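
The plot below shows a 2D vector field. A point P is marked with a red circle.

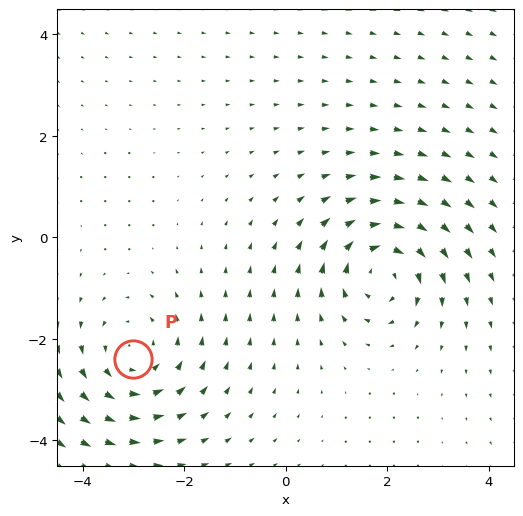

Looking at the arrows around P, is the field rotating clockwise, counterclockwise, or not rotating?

Near P at (-3.0, -2.4) the arrows circulate counterclockwise. The curl (z-component) there is about +4; positive curl means counterclockwise rotation.

counterclockwise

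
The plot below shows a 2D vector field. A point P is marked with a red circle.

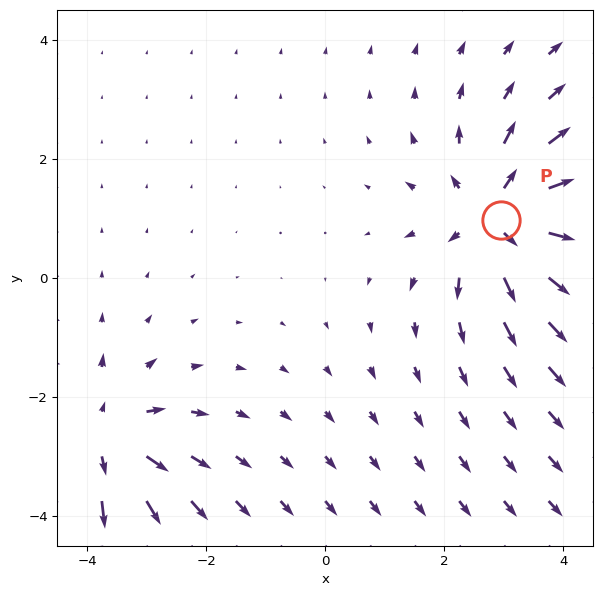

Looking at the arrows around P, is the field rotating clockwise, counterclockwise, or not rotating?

Near P at (3.0, 1.0) the arrows show no circulation. The curl there is ≈0.

not rotating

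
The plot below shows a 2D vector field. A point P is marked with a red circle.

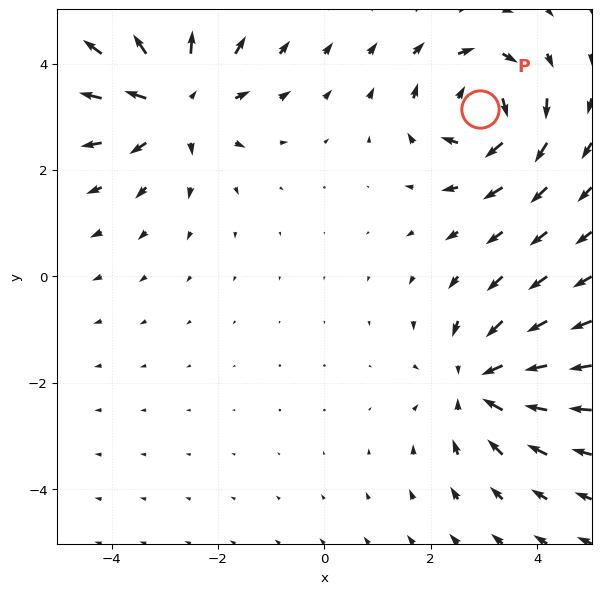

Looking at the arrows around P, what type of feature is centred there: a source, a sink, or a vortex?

At P (2.9, 3.1) the arrows circulate clockwise. Divergence ≈0, curl about -5 — near-zero divergence with nonzero curl is a vortex.

vortex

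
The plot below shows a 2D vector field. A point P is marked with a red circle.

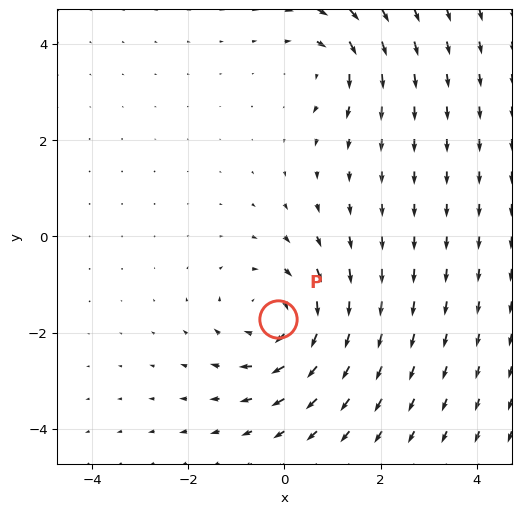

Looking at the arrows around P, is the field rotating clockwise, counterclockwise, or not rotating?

clockwise

Near P at (-0.1, -1.7) the arrows circulate clockwise. The curl (z-component) there is about -4; negative curl means clockwise rotation.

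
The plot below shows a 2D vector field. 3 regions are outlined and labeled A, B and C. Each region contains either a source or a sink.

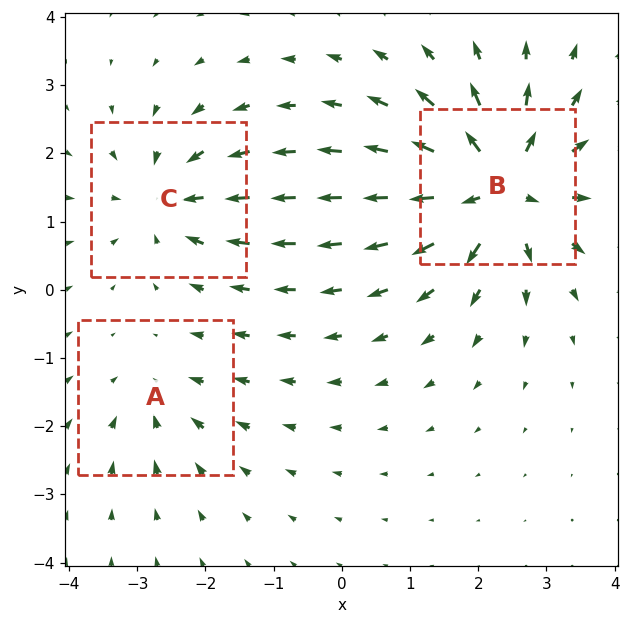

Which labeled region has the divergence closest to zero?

A

Divergence at each region's feature centre — A: about -2, B: about +6, C: about -4. Region A is closest to zero.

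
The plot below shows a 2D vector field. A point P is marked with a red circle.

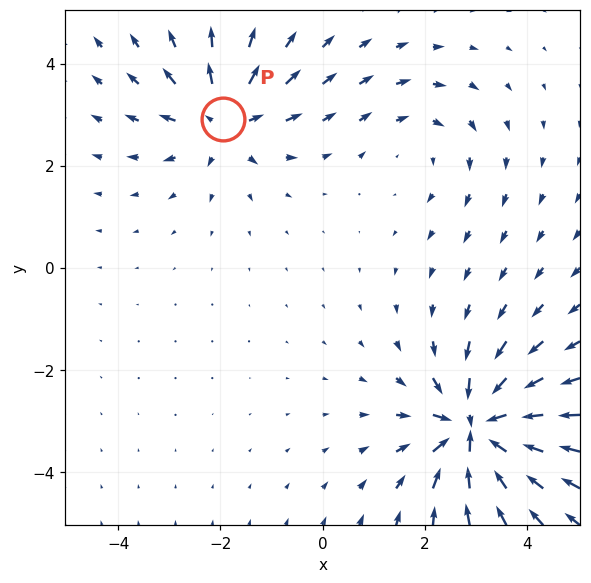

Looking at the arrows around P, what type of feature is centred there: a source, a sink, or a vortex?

source

At P (-1.9, 2.9) the arrows spread outward. Divergence about +4, curl ≈0 — positive divergence with near-zero curl is a source.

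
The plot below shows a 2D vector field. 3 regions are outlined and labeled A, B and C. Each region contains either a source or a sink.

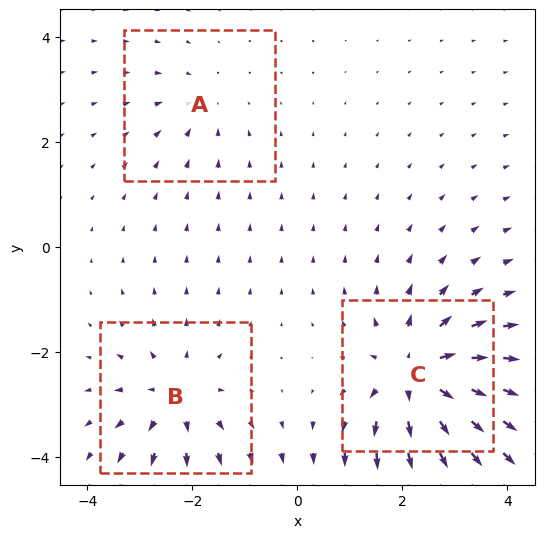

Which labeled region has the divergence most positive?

C

Divergence at each region's feature centre — A: about -2, B: about +4, C: about +6. Region C is most positive.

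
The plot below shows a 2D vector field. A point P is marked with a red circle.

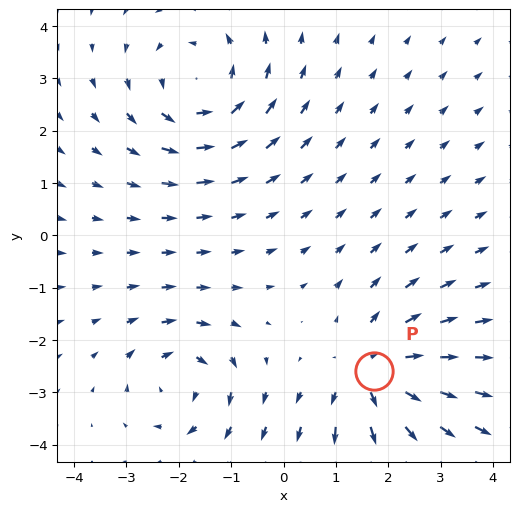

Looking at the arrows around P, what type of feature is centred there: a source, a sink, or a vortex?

At P (1.7, -2.6) the arrows spread outward. Divergence about +4, curl ≈0 — positive divergence with near-zero curl is a source.

source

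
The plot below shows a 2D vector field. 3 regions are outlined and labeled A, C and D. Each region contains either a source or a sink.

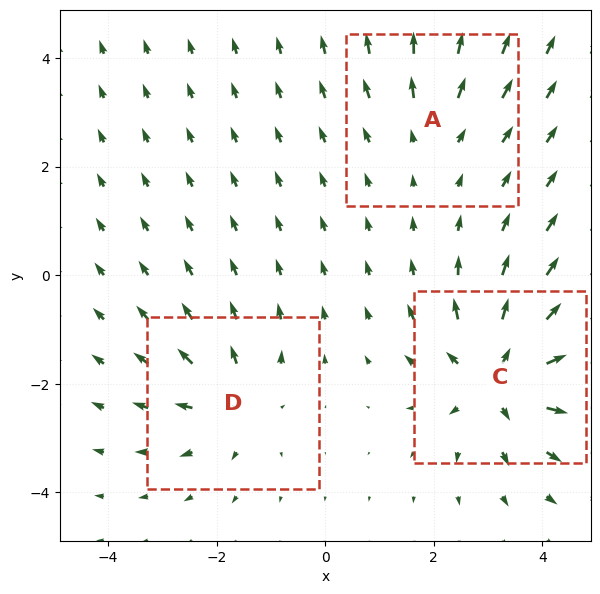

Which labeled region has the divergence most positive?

Divergence at each region's feature centre — A: about +2, C: about +6, D: about +4. Region C is most positive.

C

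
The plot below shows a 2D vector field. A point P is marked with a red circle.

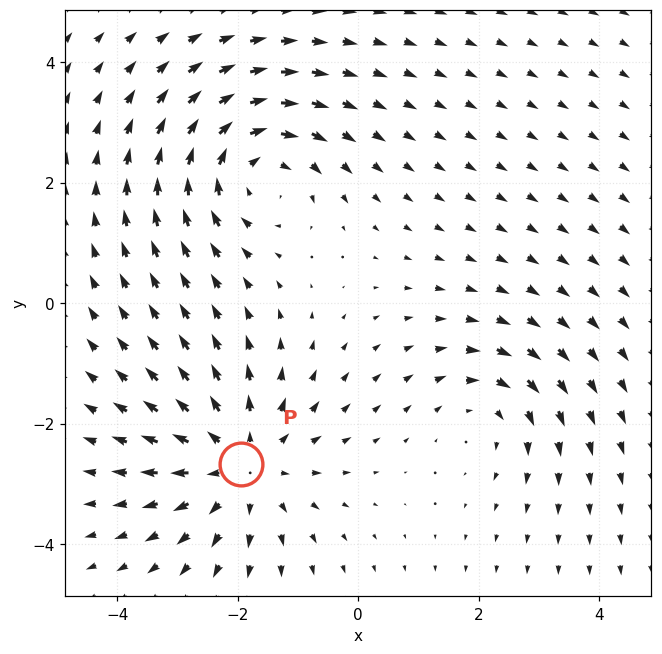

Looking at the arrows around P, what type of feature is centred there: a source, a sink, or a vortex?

At P (-1.9, -2.7) the arrows spread outward. Divergence about +4, curl ≈0 — positive divergence with near-zero curl is a source.

source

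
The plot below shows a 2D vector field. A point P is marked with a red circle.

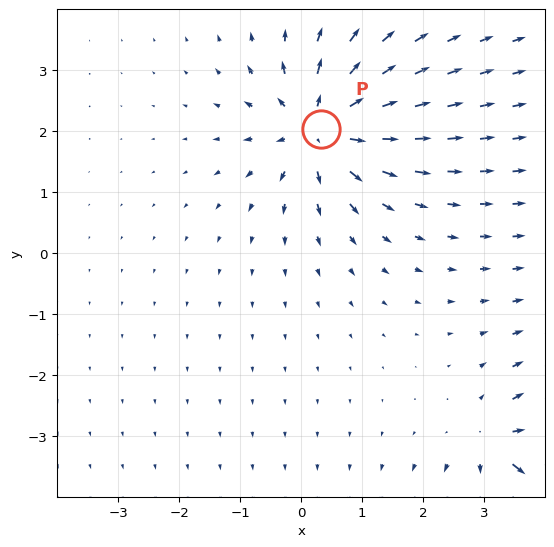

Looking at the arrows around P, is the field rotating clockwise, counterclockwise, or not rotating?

Near P at (0.3, 2.0) the arrows show no circulation. The curl there is ≈0.

not rotating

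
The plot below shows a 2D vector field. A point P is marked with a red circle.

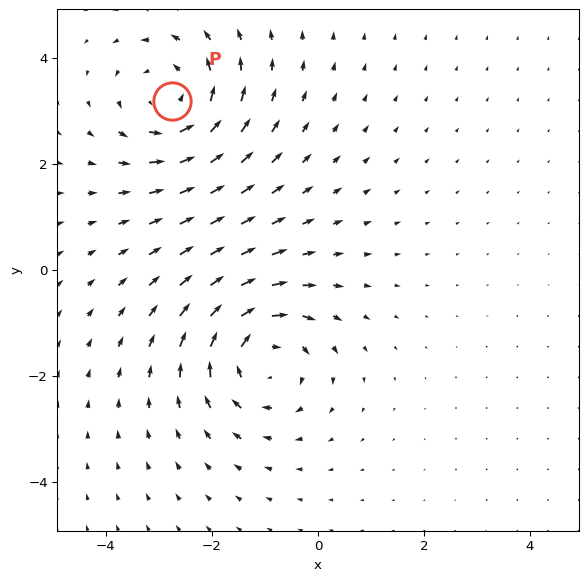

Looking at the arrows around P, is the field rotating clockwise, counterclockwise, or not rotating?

counterclockwise

Near P at (-2.8, 3.2) the arrows circulate counterclockwise. The curl (z-component) there is about +4; positive curl means counterclockwise rotation.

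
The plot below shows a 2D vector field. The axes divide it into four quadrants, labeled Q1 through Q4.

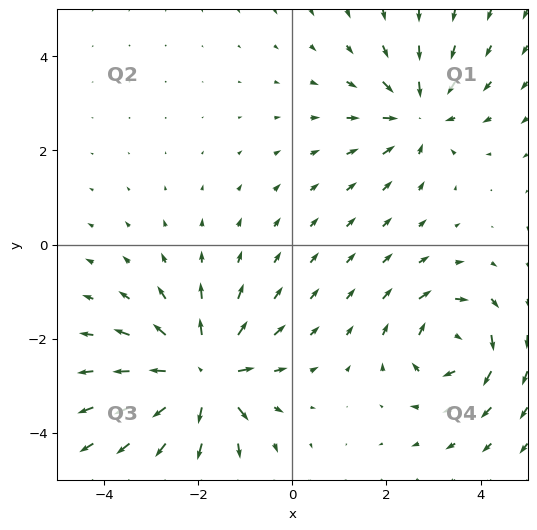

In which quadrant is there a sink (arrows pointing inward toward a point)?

The sink sits at approximately (2.7, 2.8), which lies in quadrant Q1. The divergence there is about -4, negative as expected for a sink.

Q1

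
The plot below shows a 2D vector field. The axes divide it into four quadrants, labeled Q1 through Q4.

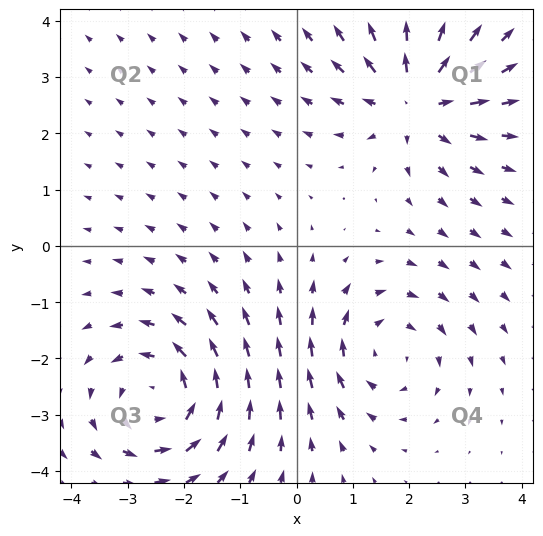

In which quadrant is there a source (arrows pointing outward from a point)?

The source sits at approximately (2.1, 2.6), which lies in quadrant Q1. The divergence there is about +5, positive as expected for a source.

Q1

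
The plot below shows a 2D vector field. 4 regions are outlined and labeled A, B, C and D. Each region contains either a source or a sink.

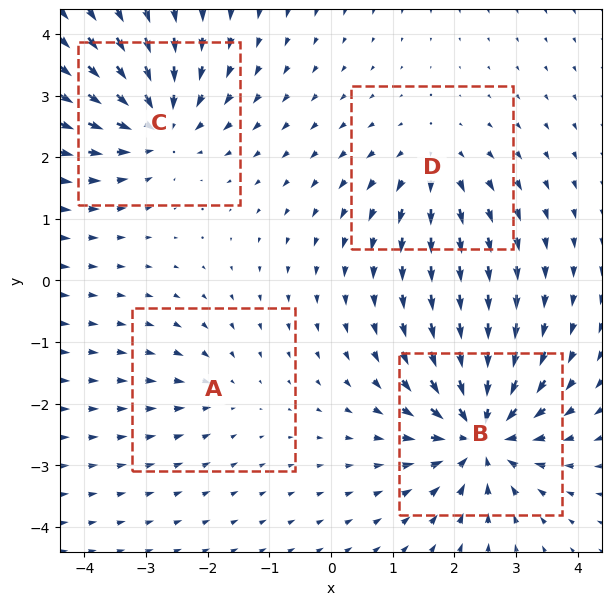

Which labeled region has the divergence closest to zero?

Divergence at each region's feature centre — A: about -3, B: about -8, C: about -6, D: about +4. Region A is closest to zero.

A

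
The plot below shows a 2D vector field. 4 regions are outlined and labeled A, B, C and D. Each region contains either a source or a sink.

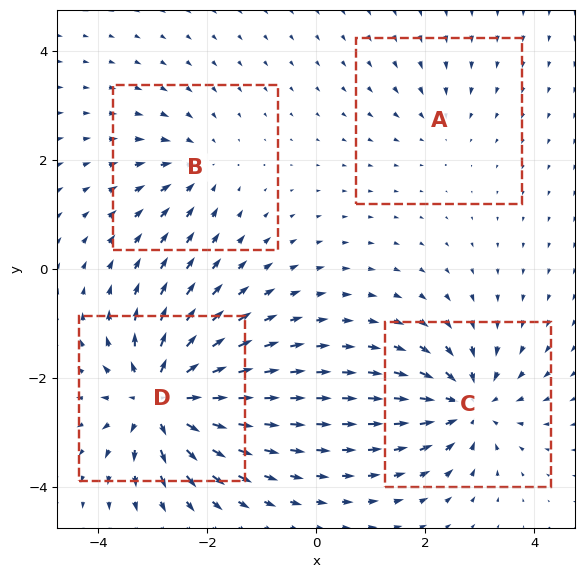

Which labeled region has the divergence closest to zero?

Divergence at each region's feature centre — A: about -2, B: about -4, C: about -6, D: about +8. Region A is closest to zero.

A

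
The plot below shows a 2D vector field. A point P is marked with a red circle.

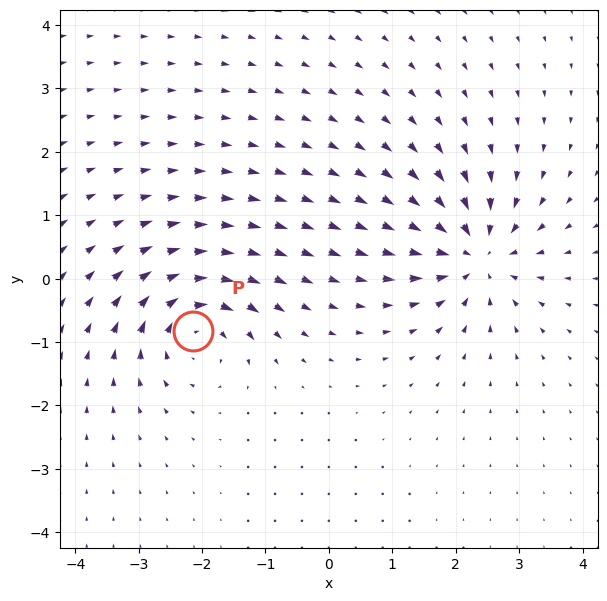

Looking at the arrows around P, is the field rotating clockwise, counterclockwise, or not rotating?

Near P at (-2.1, -0.8) the arrows circulate clockwise. The curl (z-component) there is about -5; negative curl means clockwise rotation.

clockwise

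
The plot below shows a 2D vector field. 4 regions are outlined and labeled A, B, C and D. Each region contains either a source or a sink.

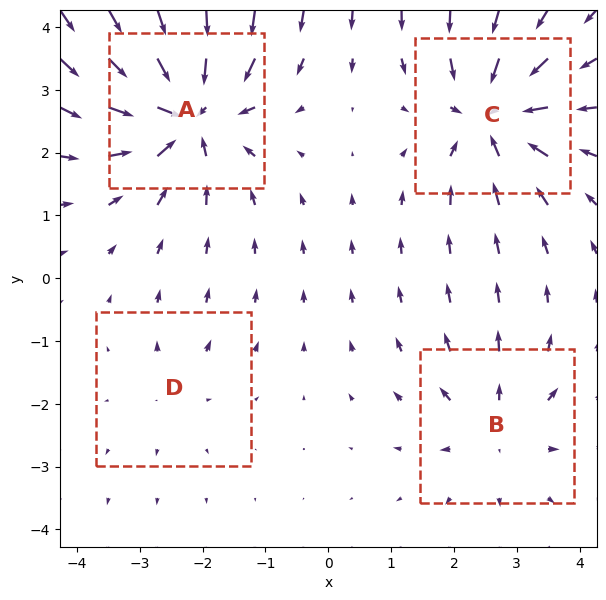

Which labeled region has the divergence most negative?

Divergence at each region's feature centre — A: about -7, B: about +4, C: about -6, D: about +2. Region A is most negative.

A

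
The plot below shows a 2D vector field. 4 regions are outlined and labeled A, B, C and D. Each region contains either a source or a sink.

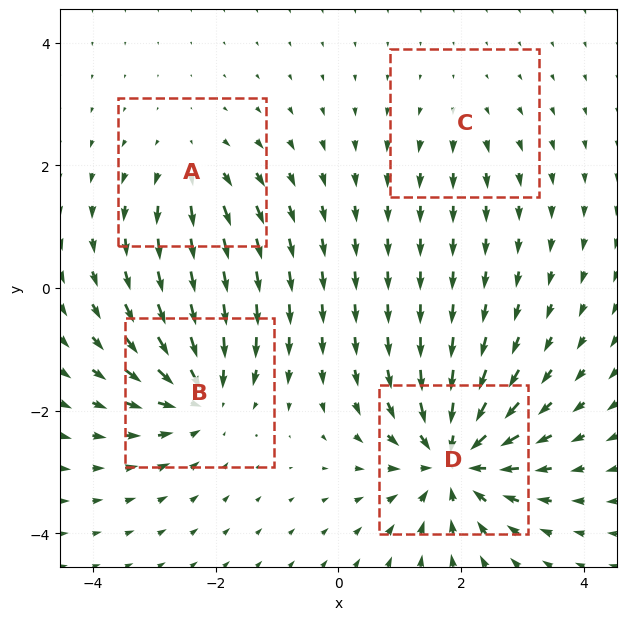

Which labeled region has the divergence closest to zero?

C

Divergence at each region's feature centre — A: about +3, B: about -6, C: about +2, D: about -7. Region C is closest to zero.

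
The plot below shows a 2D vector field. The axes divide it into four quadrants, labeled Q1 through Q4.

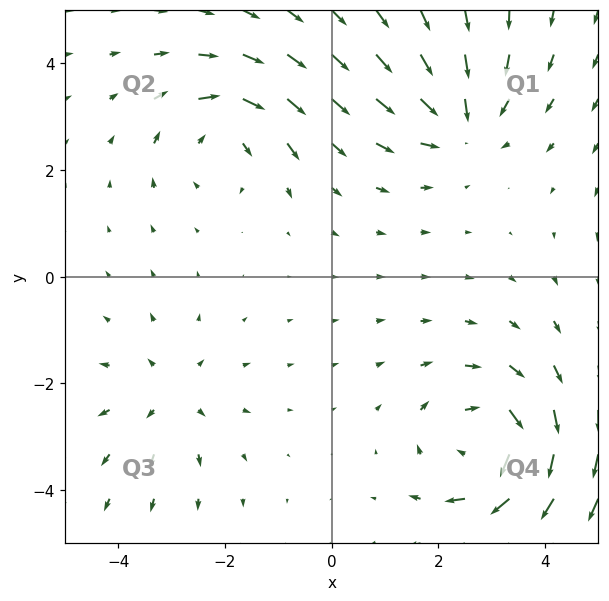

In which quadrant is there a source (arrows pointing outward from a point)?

The source sits at approximately (-3.0, -2.2), which lies in quadrant Q3. The divergence there is about +3, positive as expected for a source.

Q3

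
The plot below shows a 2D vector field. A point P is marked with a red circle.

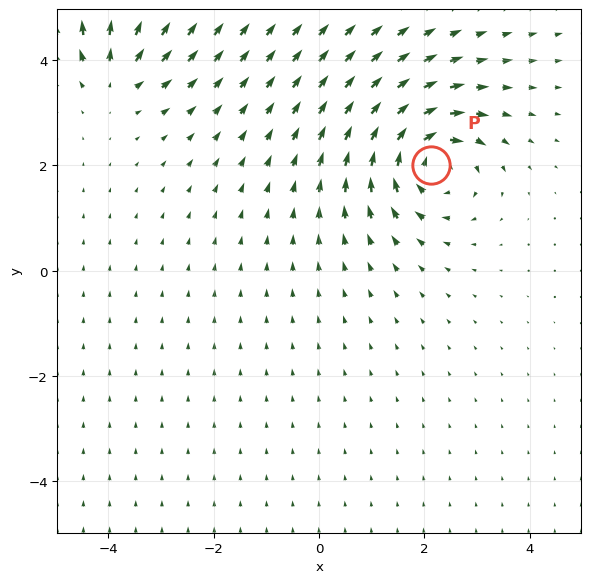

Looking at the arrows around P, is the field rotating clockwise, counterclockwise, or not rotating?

clockwise

Near P at (2.1, 2.0) the arrows circulate clockwise. The curl (z-component) there is about -6; negative curl means clockwise rotation.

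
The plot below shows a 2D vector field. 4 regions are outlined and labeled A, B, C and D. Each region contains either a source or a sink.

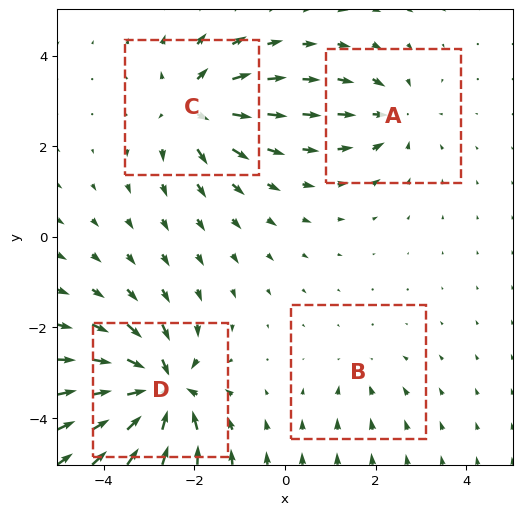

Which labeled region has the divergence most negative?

Divergence at each region's feature centre — A: about -4, B: about -2, C: about +5, D: about -8. Region D is most negative.

D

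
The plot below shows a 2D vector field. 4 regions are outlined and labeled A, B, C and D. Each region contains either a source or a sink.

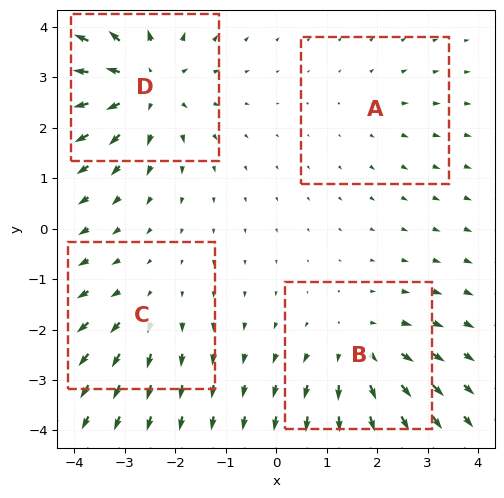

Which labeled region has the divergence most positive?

D

Divergence at each region's feature centre — A: about +2, B: about +4, C: about +3, D: about +6. Region D is most positive.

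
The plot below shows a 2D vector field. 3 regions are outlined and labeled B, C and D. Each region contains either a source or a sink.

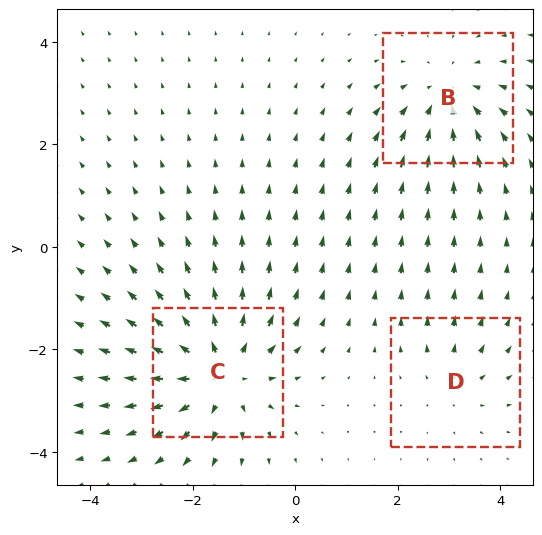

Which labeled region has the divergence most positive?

Divergence at each region's feature centre — B: about -3, C: about +5, D: about +2. Region C is most positive.

C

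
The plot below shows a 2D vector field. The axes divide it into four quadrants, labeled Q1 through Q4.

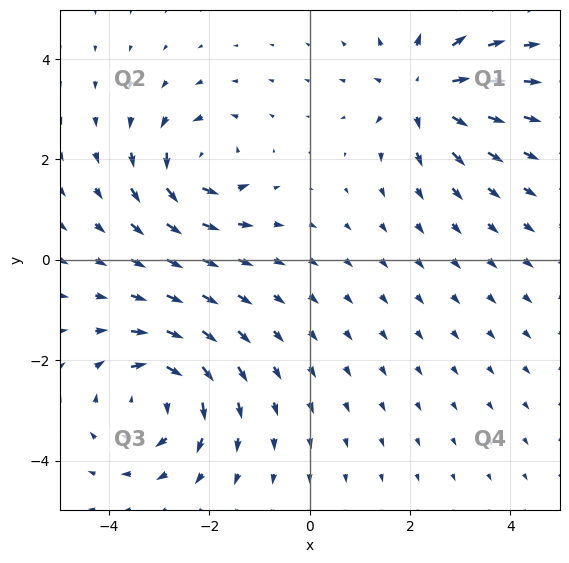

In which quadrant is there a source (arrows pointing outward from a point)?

The source sits at approximately (2.3, 3.3), which lies in quadrant Q1. The divergence there is about +4, positive as expected for a source.

Q1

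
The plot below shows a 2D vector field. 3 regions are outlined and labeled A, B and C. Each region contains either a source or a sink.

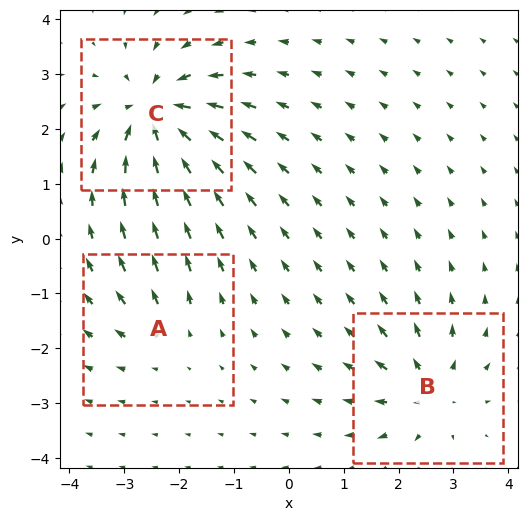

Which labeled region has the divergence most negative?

Divergence at each region's feature centre — A: about +2, B: about +4, C: about -6. Region C is most negative.

C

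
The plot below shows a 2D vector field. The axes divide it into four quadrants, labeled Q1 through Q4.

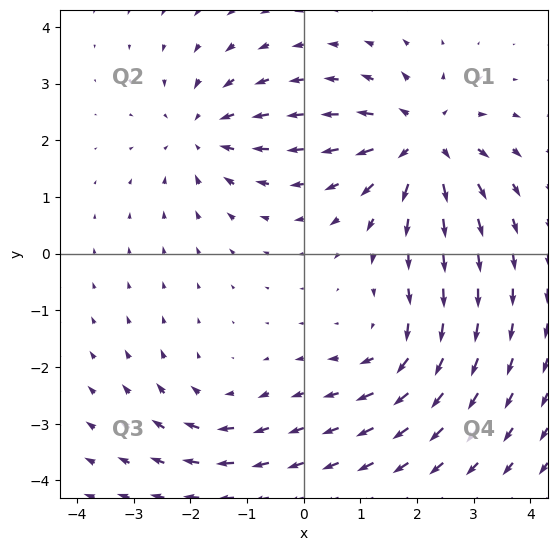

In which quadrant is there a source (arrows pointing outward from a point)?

The source sits at approximately (2.1, 2.0), which lies in quadrant Q1. The divergence there is about +6, positive as expected for a source.

Q1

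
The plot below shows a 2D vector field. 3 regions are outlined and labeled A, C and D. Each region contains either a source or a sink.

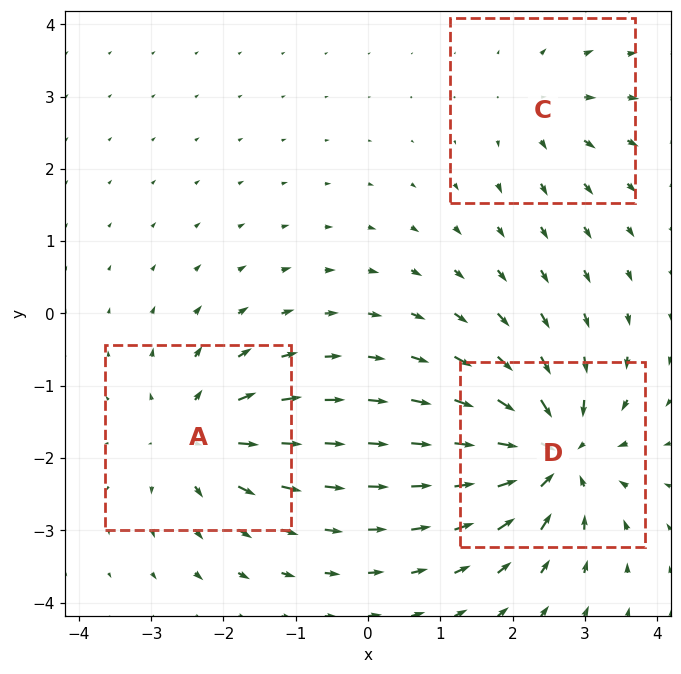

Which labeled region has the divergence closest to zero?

Divergence at each region's feature centre — A: about +4, C: about +2, D: about -6. Region C is closest to zero.

C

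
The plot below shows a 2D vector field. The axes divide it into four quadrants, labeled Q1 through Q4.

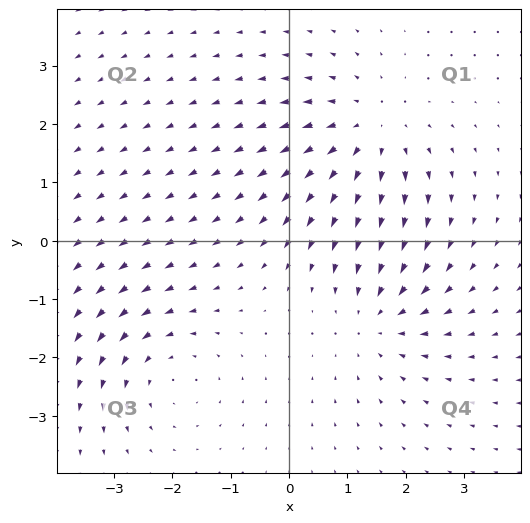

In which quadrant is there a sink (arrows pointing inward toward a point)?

Q4

The sink sits at approximately (1.5, -1.3), which lies in quadrant Q4. The divergence there is about -3, negative as expected for a sink.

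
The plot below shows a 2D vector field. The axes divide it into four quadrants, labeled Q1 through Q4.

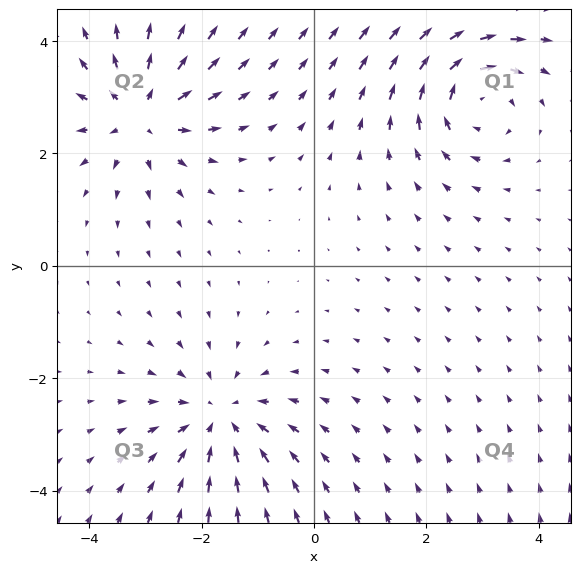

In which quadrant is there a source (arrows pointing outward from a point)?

Q2

The source sits at approximately (-3.1, 2.7), which lies in quadrant Q2. The divergence there is about +5, positive as expected for a source.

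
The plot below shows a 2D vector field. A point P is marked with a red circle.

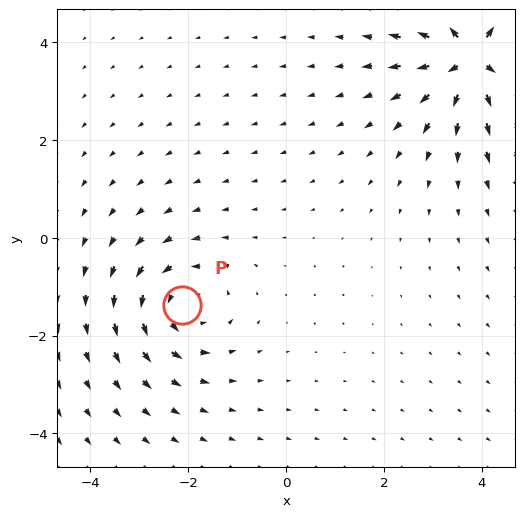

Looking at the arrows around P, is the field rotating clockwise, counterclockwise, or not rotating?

counterclockwise

Near P at (-2.1, -1.4) the arrows circulate counterclockwise. The curl (z-component) there is about +3; positive curl means counterclockwise rotation.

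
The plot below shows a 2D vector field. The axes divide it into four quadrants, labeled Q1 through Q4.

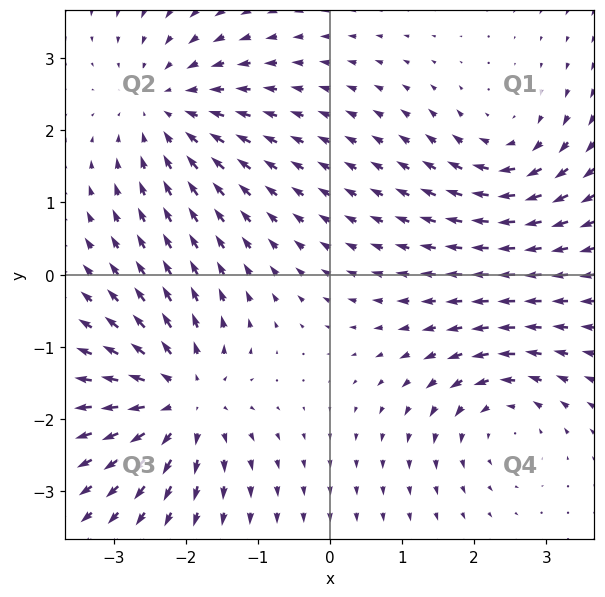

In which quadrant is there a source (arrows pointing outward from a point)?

Q3

The source sits at approximately (-2.0, -1.7), which lies in quadrant Q3. The divergence there is about +5, positive as expected for a source.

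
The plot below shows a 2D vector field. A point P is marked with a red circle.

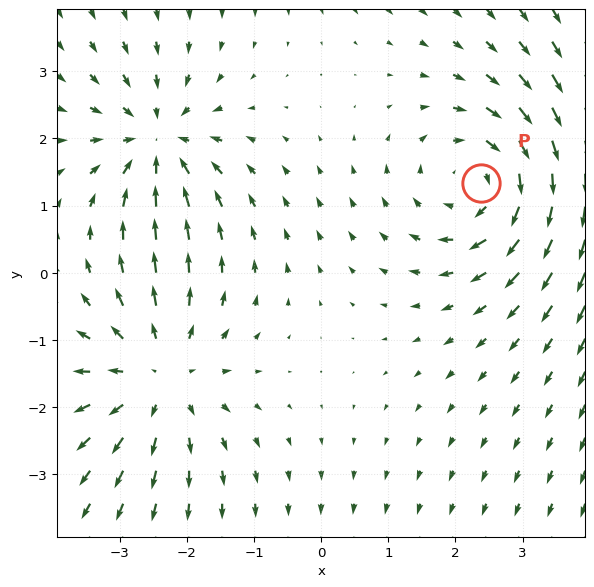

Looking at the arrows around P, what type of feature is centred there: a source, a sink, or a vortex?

vortex

At P (2.4, 1.3) the arrows circulate clockwise. Divergence ≈0, curl about -4 — near-zero divergence with nonzero curl is a vortex.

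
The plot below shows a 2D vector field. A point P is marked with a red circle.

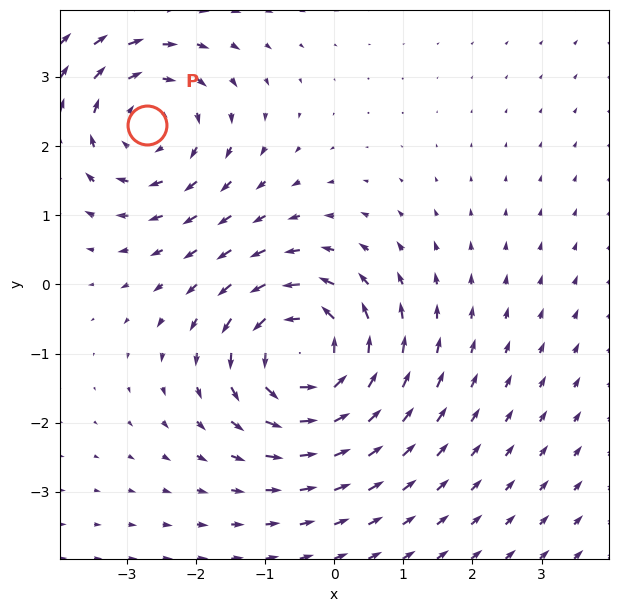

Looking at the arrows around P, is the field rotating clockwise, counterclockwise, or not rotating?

Near P at (-2.7, 2.3) the arrows circulate clockwise. The curl (z-component) there is about -3; negative curl means clockwise rotation.

clockwise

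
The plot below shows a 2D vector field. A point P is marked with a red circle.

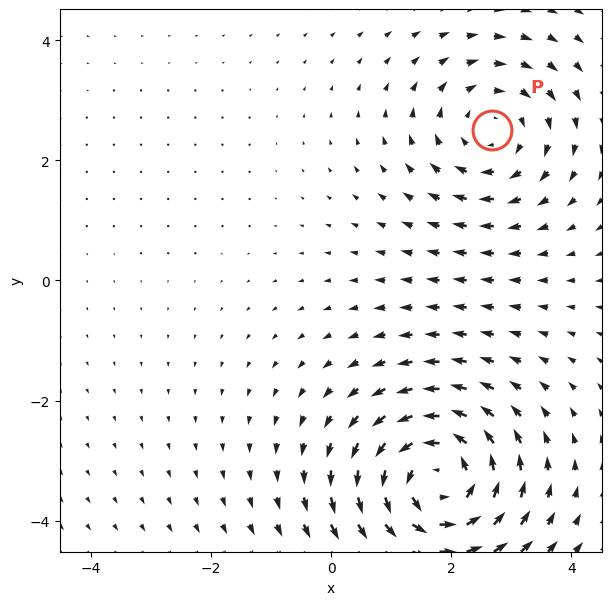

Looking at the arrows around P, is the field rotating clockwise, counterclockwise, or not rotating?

clockwise

Near P at (2.7, 2.5) the arrows circulate clockwise. The curl (z-component) there is about -3; negative curl means clockwise rotation.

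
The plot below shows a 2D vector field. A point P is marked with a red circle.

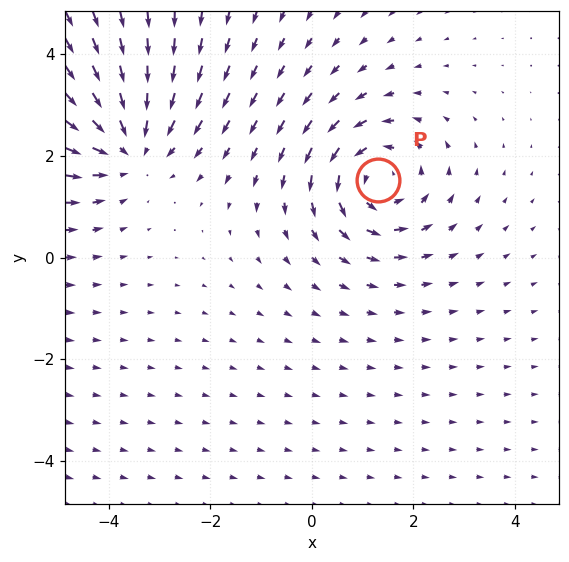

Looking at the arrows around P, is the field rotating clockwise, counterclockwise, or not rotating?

Near P at (1.3, 1.5) the arrows circulate counterclockwise. The curl (z-component) there is about +4; positive curl means counterclockwise rotation.

counterclockwise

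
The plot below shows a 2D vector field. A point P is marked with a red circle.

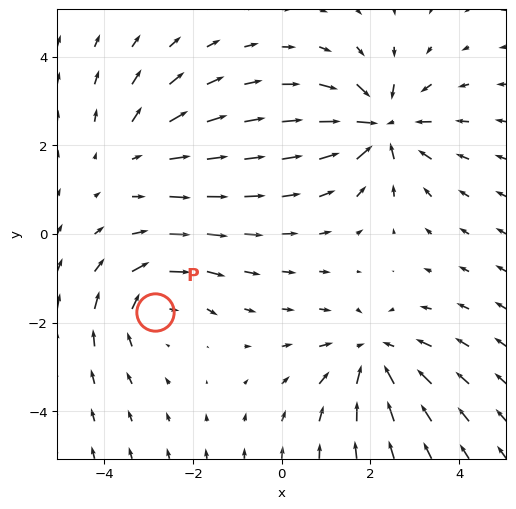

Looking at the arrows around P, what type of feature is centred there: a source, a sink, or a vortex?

vortex

At P (-2.9, -1.8) the arrows circulate clockwise. Divergence ≈0, curl about -4 — near-zero divergence with nonzero curl is a vortex.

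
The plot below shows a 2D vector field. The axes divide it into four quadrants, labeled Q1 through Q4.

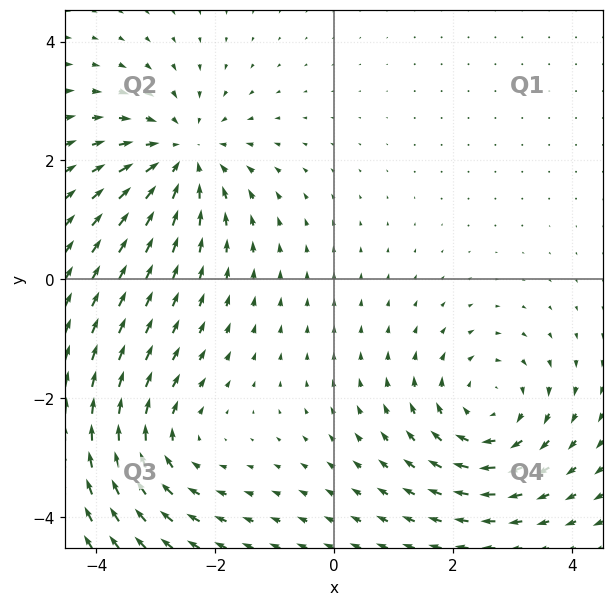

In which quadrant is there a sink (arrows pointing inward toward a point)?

The sink sits at approximately (-2.5, 2.1), which lies in quadrant Q2. The divergence there is about -3, negative as expected for a sink.

Q2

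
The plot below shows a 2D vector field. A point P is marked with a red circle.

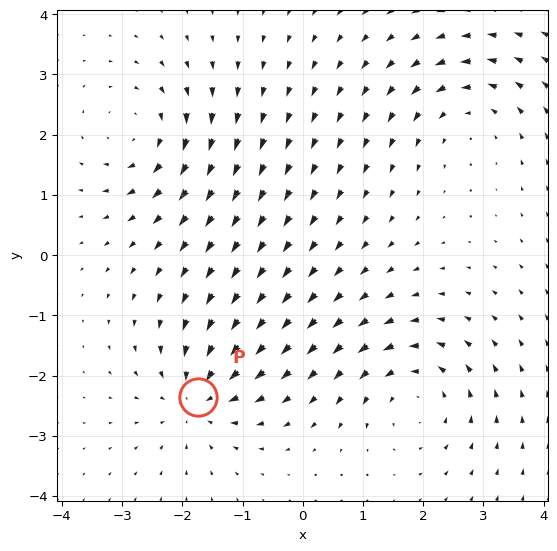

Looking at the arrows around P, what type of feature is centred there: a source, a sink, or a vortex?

At P (-1.7, -2.4) the arrows converge inward. Divergence about -5, curl ≈0 — negative divergence with near-zero curl is a sink.

sink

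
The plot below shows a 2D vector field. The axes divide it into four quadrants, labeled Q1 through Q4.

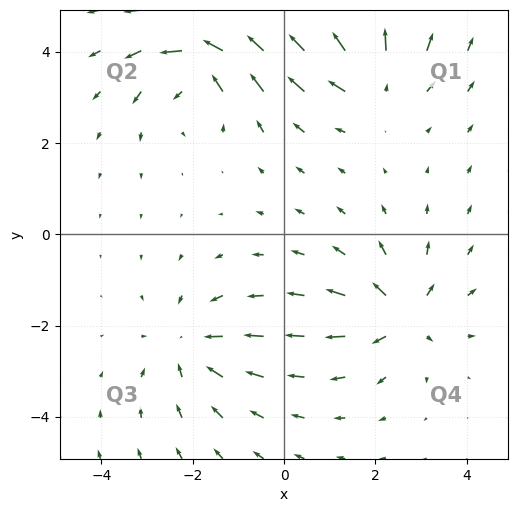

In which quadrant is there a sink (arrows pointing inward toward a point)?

The sink sits at approximately (-2.1, -2.5), which lies in quadrant Q3. The divergence there is about -4, negative as expected for a sink.

Q3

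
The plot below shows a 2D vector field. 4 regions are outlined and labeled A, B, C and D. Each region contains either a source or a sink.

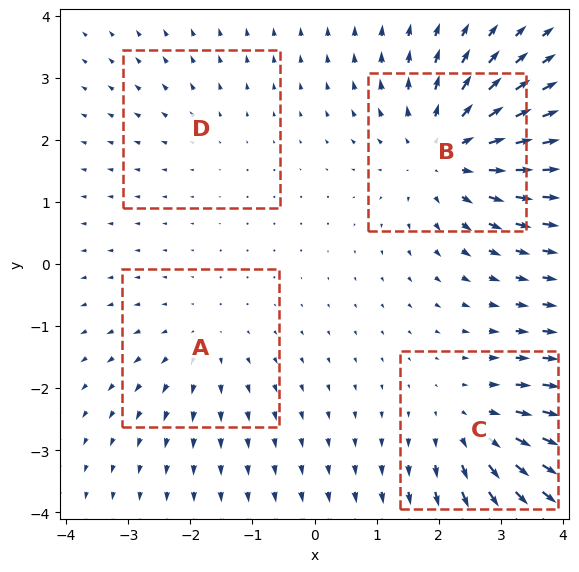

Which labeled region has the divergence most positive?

Divergence at each region's feature centre — A: about +3, B: about +5, C: about +4, D: about +2. Region B is most positive.

B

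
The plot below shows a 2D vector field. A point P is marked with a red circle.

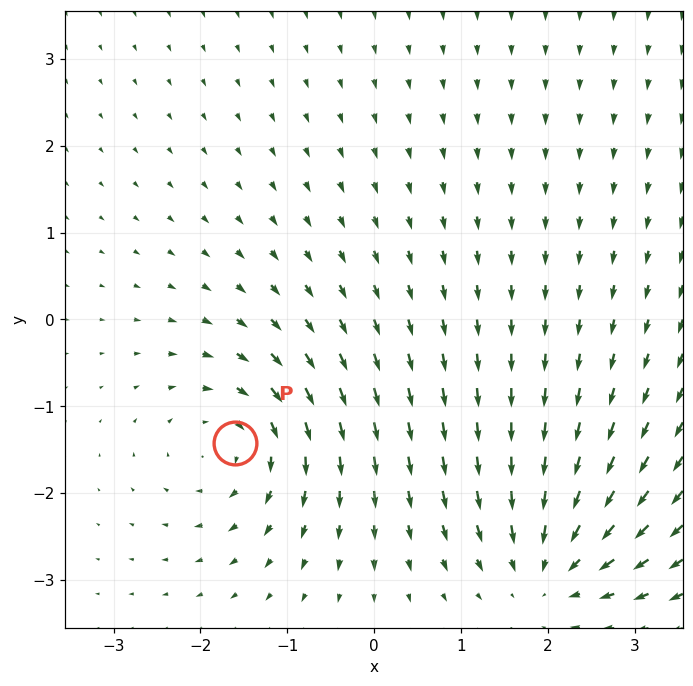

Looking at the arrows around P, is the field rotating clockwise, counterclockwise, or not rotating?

Near P at (-1.6, -1.4) the arrows circulate clockwise. The curl (z-component) there is about -4; negative curl means clockwise rotation.

clockwise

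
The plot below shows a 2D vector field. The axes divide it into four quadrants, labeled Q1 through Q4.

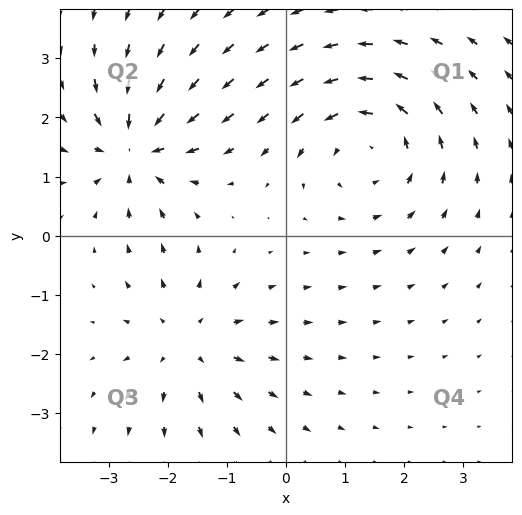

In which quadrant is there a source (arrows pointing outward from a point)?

Q3

The source sits at approximately (-1.7, -1.8), which lies in quadrant Q3. The divergence there is about +3, positive as expected for a source.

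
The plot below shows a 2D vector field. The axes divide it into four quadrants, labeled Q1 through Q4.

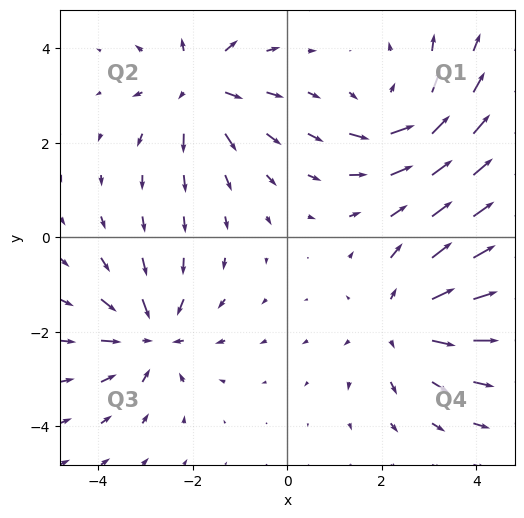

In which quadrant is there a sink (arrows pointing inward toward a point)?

Q3

The sink sits at approximately (-2.9, -2.1), which lies in quadrant Q3. The divergence there is about -5, negative as expected for a sink.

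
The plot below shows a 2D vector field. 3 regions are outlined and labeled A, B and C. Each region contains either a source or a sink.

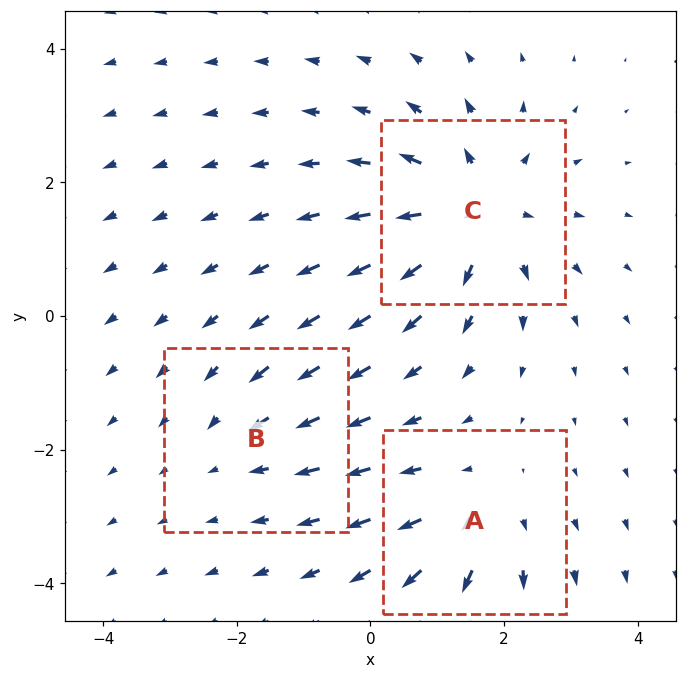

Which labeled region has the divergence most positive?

C

Divergence at each region's feature centre — A: about +3, B: about -2, C: about +5. Region C is most positive.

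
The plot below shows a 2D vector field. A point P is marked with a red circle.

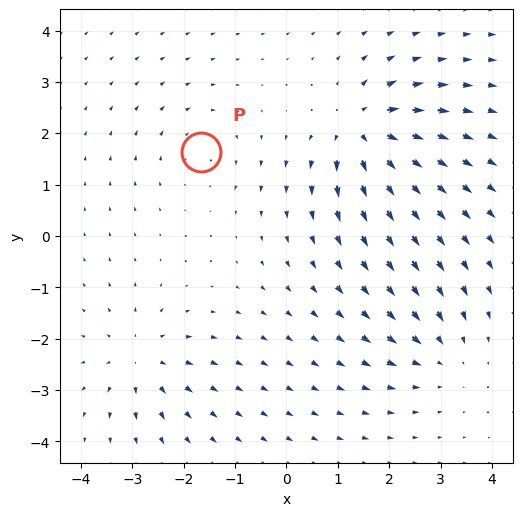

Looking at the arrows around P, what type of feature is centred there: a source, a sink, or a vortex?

At P (-1.7, 1.6) the arrows circulate clockwise. Divergence ≈0, curl about -3 — near-zero divergence with nonzero curl is a vortex.

vortex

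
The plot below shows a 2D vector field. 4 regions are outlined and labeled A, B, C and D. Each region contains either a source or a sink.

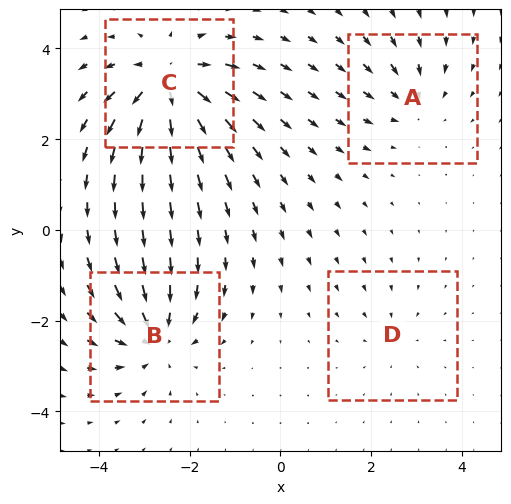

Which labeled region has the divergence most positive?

C

Divergence at each region's feature centre — A: about -3, B: about -5, C: about +7, D: about -2. Region C is most positive.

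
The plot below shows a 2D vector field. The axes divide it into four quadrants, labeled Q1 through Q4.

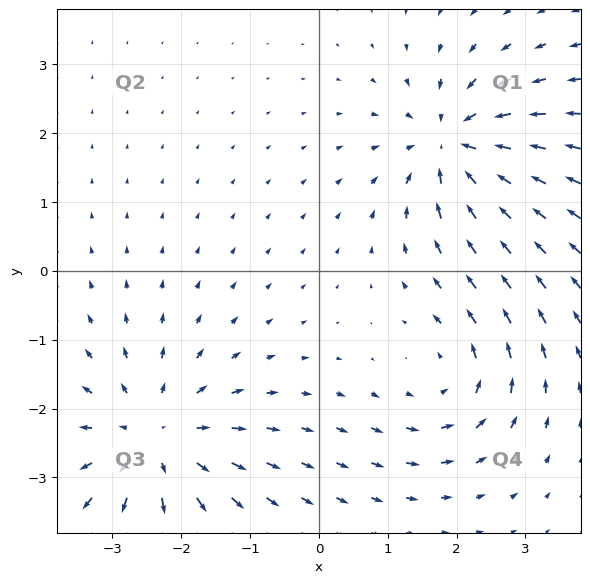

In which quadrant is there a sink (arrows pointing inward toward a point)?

Q1

The sink sits at approximately (2.0, 1.8), which lies in quadrant Q1. The divergence there is about -5, negative as expected for a sink.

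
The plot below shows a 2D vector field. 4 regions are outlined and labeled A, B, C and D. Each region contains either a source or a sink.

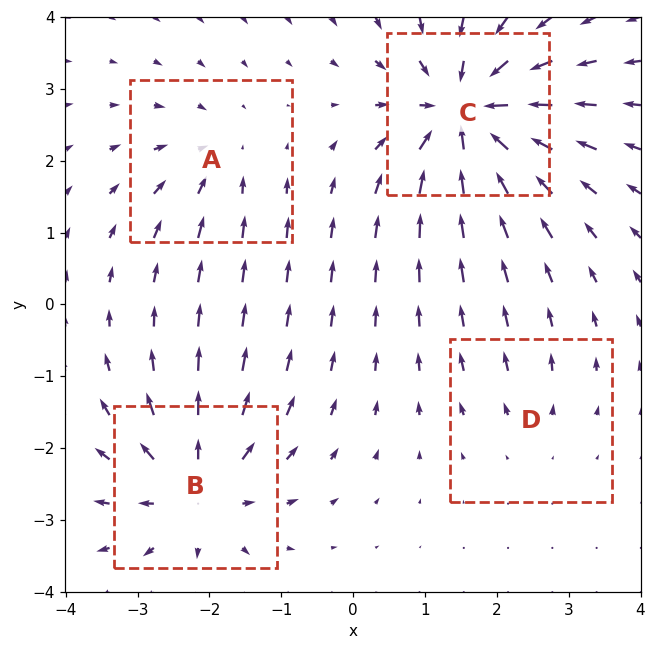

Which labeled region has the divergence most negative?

C

Divergence at each region's feature centre — A: about -4, B: about +6, C: about -8, D: about +2. Region C is most negative.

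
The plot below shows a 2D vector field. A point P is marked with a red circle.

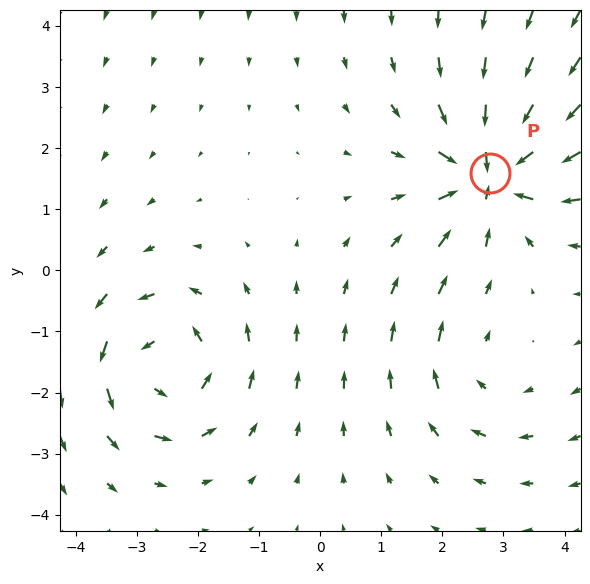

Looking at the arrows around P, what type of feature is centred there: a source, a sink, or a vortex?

sink

At P (2.8, 1.6) the arrows converge inward. Divergence about -6, curl ≈0 — negative divergence with near-zero curl is a sink.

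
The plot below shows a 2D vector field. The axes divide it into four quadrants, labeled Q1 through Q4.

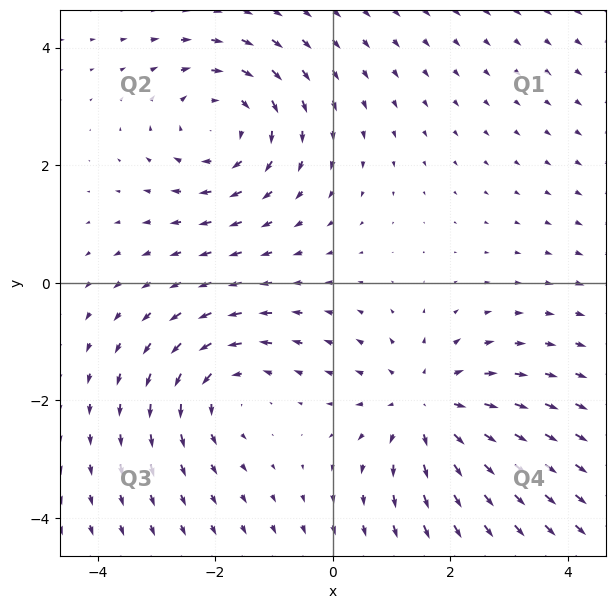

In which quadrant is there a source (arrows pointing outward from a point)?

The source sits at approximately (1.6, -2.1), which lies in quadrant Q4. The divergence there is about +3, positive as expected for a source.

Q4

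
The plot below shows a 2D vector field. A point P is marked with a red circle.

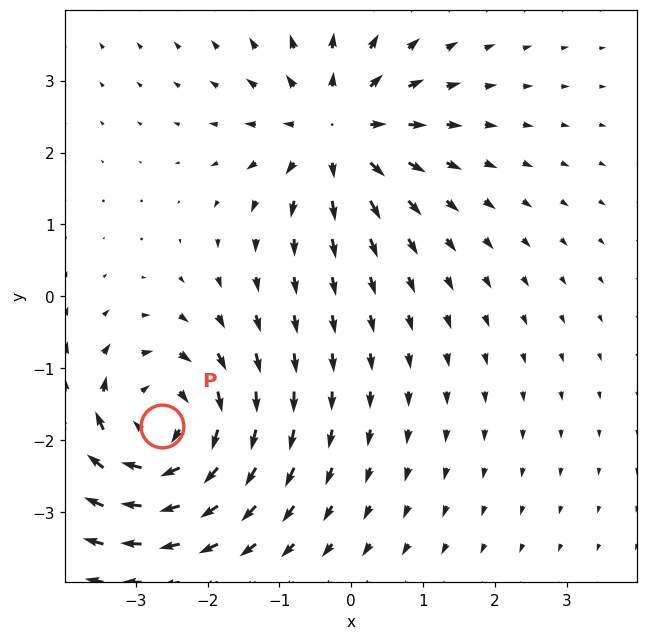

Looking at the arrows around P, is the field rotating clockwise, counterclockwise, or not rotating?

Near P at (-2.6, -1.8) the arrows circulate clockwise. The curl (z-component) there is about -5; negative curl means clockwise rotation.

clockwise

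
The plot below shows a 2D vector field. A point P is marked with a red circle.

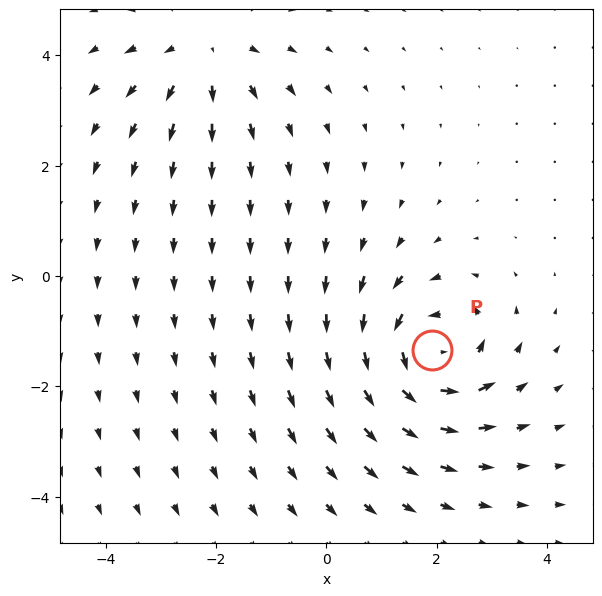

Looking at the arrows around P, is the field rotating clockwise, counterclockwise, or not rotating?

Near P at (1.9, -1.3) the arrows circulate counterclockwise. The curl (z-component) there is about +6; positive curl means counterclockwise rotation.

counterclockwise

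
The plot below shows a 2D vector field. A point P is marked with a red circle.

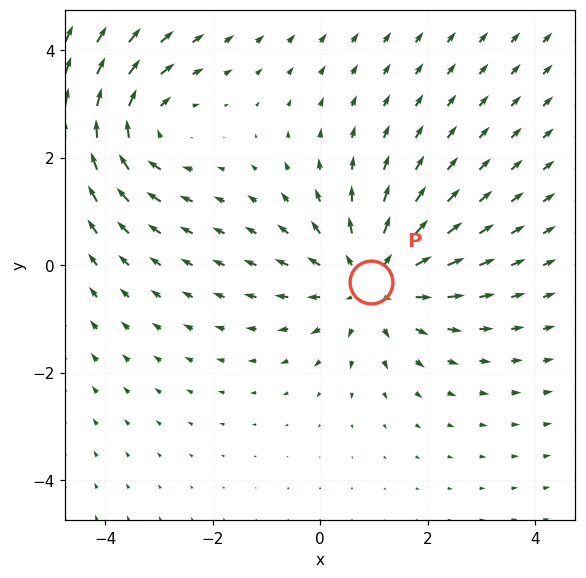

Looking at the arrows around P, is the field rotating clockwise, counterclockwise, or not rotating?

Near P at (1.0, -0.3) the arrows show no circulation. The curl there is ≈0.

not rotating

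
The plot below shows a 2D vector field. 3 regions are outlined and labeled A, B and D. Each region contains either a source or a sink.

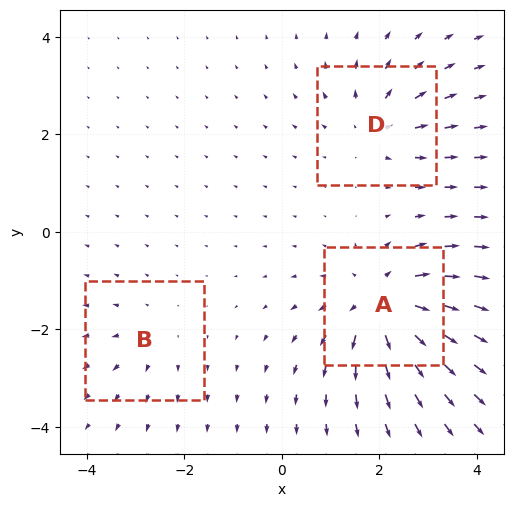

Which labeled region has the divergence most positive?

A

Divergence at each region's feature centre — A: about +5, B: about +2, D: about +3. Region A is most positive.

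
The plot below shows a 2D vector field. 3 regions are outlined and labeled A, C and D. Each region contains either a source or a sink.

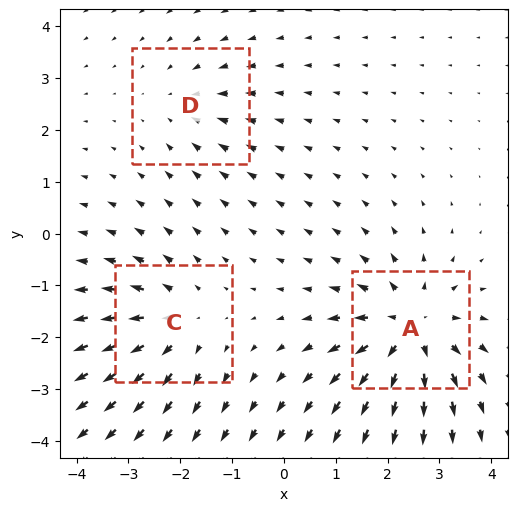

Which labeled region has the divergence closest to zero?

Divergence at each region's feature centre — A: about +5, C: about +3, D: about -2. Region D is closest to zero.

D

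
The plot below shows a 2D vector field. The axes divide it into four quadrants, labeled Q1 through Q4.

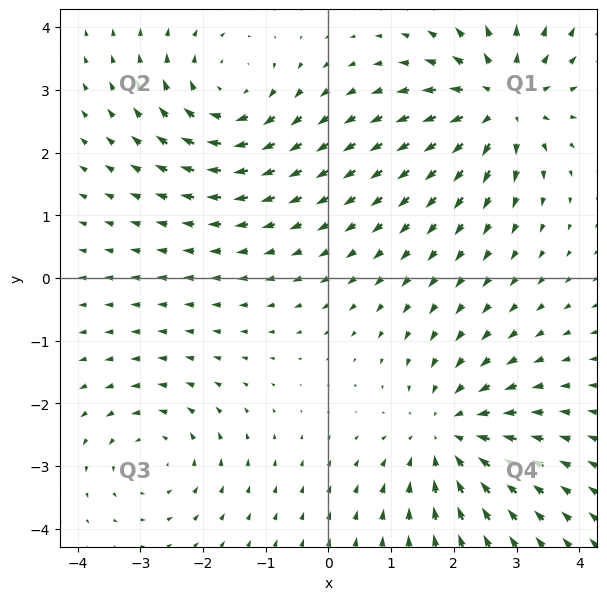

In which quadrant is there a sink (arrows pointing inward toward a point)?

The sink sits at approximately (1.9, -2.5), which lies in quadrant Q4. The divergence there is about -4, negative as expected for a sink.

Q4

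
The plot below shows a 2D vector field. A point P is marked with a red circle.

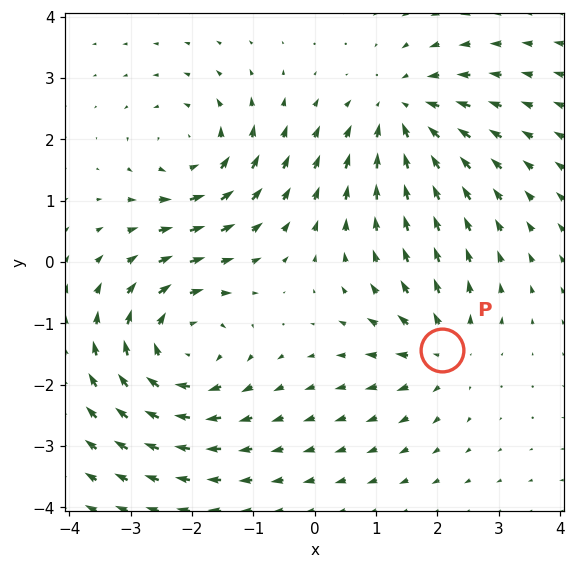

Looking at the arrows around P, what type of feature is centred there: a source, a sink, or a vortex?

source

At P (2.1, -1.4) the arrows spread outward. Divergence about +4, curl ≈0 — positive divergence with near-zero curl is a source.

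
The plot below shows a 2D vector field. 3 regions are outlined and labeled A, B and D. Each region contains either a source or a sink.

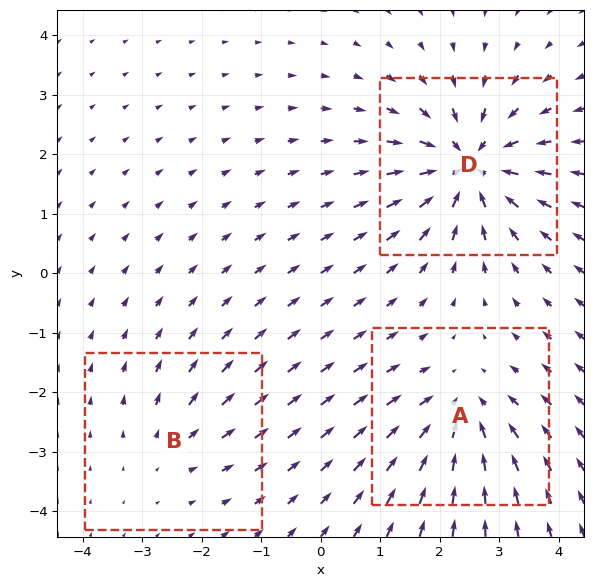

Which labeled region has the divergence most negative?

Divergence at each region's feature centre — A: about -4, B: about +2, D: about -6. Region D is most negative.

D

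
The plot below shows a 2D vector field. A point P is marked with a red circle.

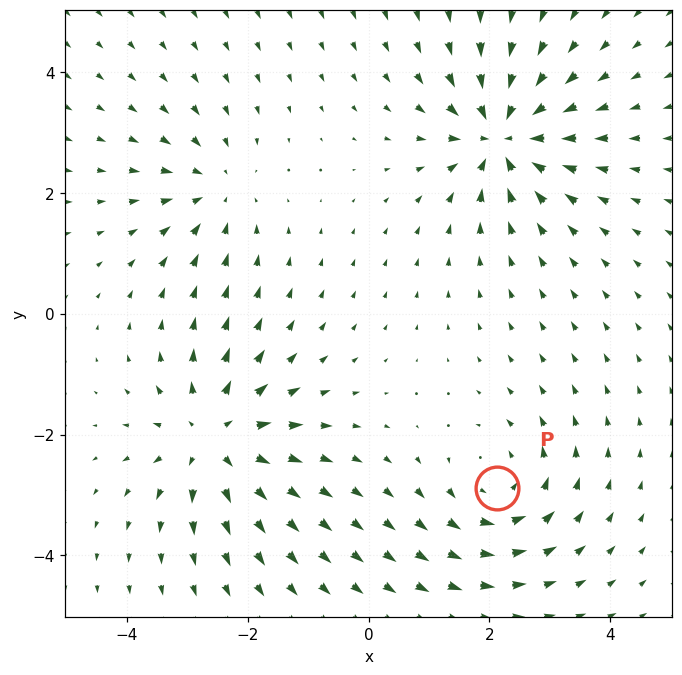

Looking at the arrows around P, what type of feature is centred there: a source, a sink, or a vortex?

vortex

At P (2.1, -2.9) the arrows circulate counterclockwise. Divergence ≈0, curl about +4 — near-zero divergence with nonzero curl is a vortex.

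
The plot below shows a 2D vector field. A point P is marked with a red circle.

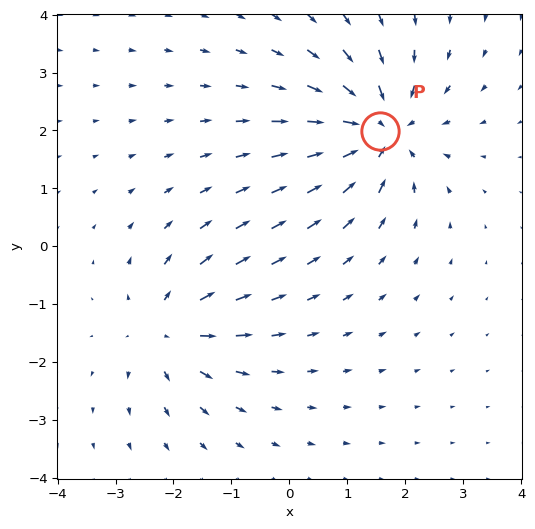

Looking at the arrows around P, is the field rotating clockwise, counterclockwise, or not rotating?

Near P at (1.6, 2.0) the arrows show no circulation. The curl there is ≈0.

not rotating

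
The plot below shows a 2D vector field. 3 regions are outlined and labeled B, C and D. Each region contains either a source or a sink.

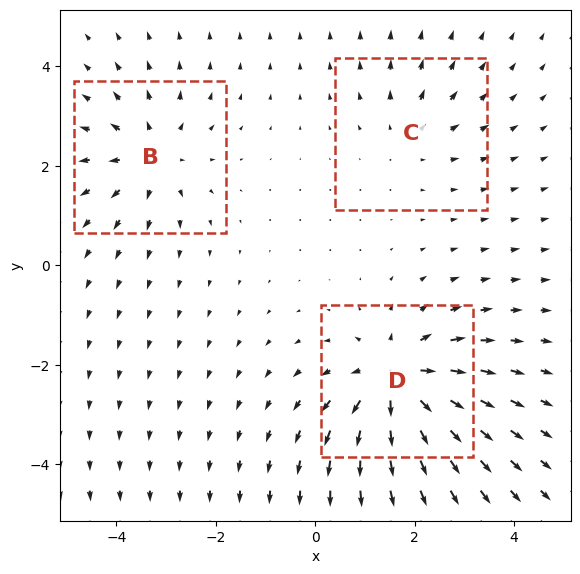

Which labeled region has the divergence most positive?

D

Divergence at each region's feature centre — B: about +3, C: about +2, D: about +5. Region D is most positive.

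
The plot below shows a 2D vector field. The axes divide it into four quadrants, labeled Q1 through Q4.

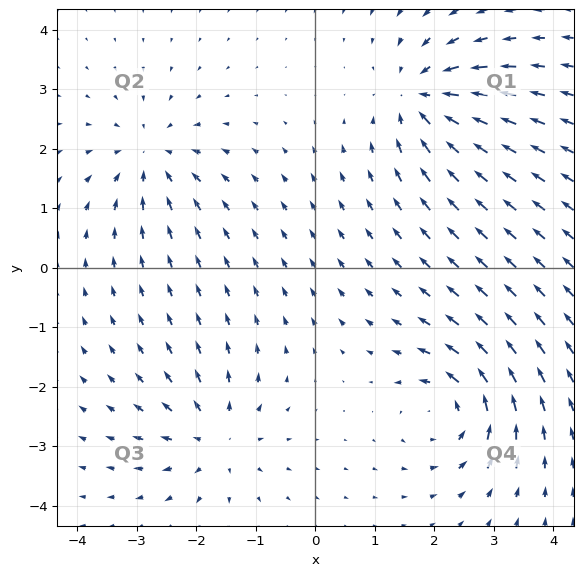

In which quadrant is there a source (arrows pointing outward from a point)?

Q3

The source sits at approximately (-1.7, -2.9), which lies in quadrant Q3. The divergence there is about +5, positive as expected for a source.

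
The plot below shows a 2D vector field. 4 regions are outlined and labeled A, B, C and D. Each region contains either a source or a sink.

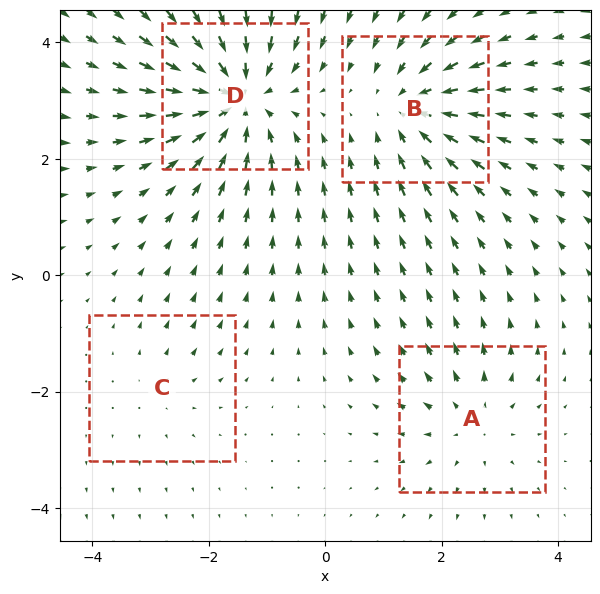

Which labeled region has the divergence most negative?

D

Divergence at each region's feature centre — A: about +3, B: about -5, C: about +2, D: about -7. Region D is most negative.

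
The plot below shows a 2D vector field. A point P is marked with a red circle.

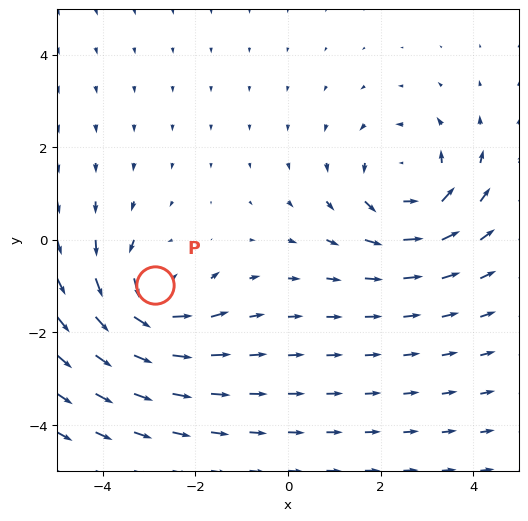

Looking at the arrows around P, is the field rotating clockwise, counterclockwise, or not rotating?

Near P at (-2.9, -1.0) the arrows circulate counterclockwise. The curl (z-component) there is about +4; positive curl means counterclockwise rotation.

counterclockwise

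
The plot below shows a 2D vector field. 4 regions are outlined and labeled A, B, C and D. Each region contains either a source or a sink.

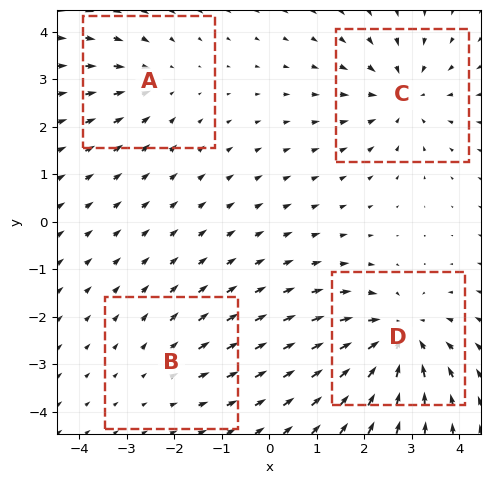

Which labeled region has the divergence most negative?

Divergence at each region's feature centre — A: about -3, B: about +2, C: about -4, D: about -6. Region D is most negative.

D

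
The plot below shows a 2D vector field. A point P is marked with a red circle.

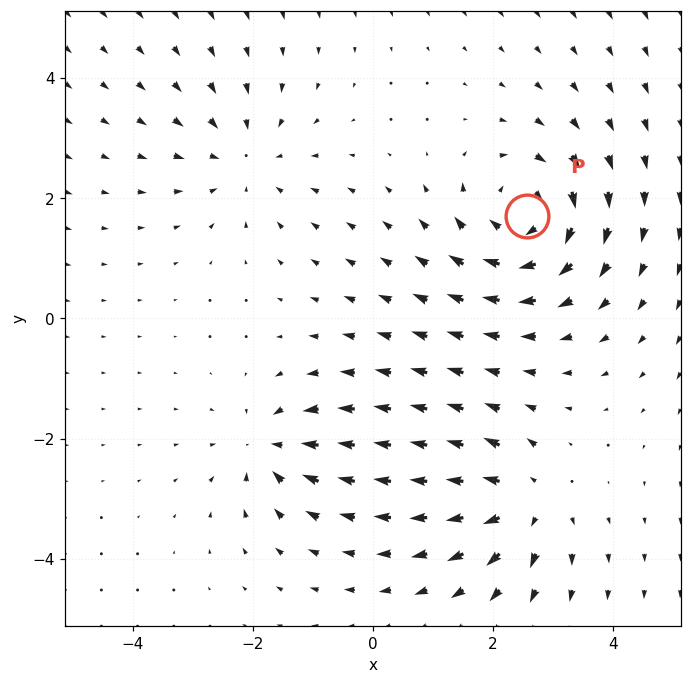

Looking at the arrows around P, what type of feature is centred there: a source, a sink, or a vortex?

At P (2.6, 1.7) the arrows circulate clockwise. Divergence ≈0, curl about -5 — near-zero divergence with nonzero curl is a vortex.

vortex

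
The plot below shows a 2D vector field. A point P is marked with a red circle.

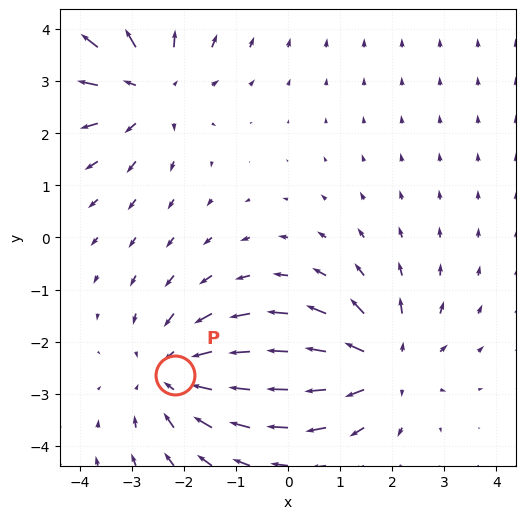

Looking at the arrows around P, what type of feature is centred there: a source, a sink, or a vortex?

At P (-2.2, -2.6) the arrows converge inward. Divergence about -3, curl ≈0 — negative divergence with near-zero curl is a sink.

sink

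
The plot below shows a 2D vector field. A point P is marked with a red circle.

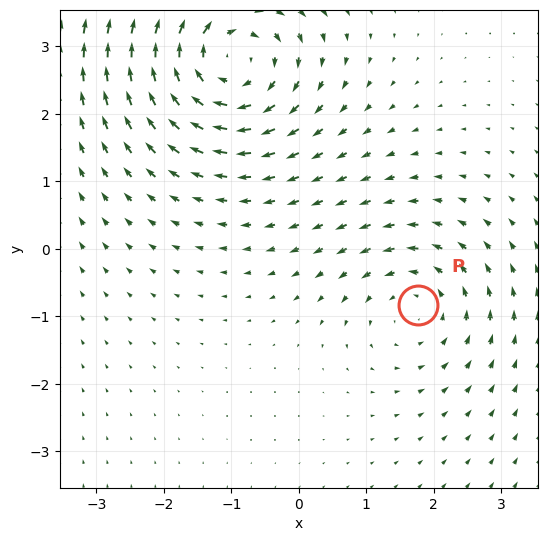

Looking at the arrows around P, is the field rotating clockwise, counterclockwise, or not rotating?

Near P at (1.8, -0.8) the arrows circulate counterclockwise. The curl (z-component) there is about +3; positive curl means counterclockwise rotation.

counterclockwise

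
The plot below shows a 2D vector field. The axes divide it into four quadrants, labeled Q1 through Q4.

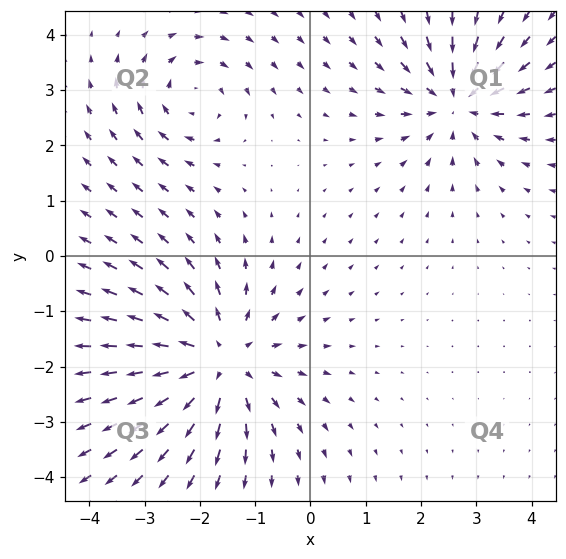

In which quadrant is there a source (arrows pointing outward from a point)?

The source sits at approximately (-1.7, -1.9), which lies in quadrant Q3. The divergence there is about +4, positive as expected for a source.

Q3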